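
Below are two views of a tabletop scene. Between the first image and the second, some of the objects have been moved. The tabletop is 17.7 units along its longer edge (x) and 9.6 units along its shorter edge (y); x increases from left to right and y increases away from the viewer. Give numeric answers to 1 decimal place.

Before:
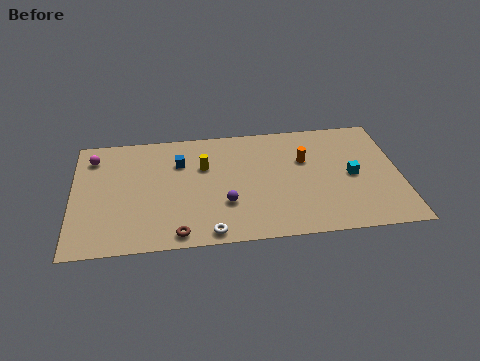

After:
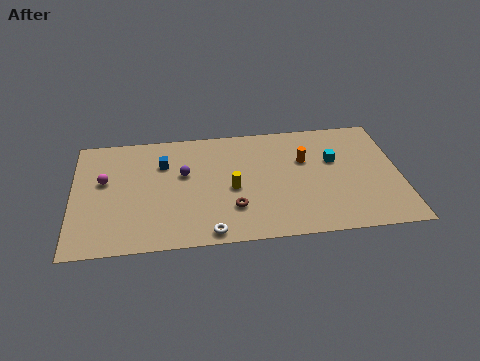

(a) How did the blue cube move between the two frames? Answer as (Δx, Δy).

(-0.9, 0.0)

From the two frames, the blue cube sits at roughly (5.8, 6.8) before and (4.9, 6.8) after.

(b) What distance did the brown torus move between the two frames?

3.4

The brown torus was near (5.6, 1.0) before and (8.6, 2.7) after, so it travelled √(3.0² + 1.7²) ≈ 3.4 units.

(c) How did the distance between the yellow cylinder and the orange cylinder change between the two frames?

-1.1

The distance was about 5.5 in the first image and 4.4 in the second, so they moved 1.1 units closer together.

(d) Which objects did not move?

the white torus and the orange cylinder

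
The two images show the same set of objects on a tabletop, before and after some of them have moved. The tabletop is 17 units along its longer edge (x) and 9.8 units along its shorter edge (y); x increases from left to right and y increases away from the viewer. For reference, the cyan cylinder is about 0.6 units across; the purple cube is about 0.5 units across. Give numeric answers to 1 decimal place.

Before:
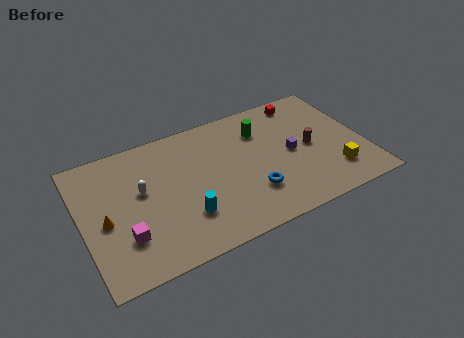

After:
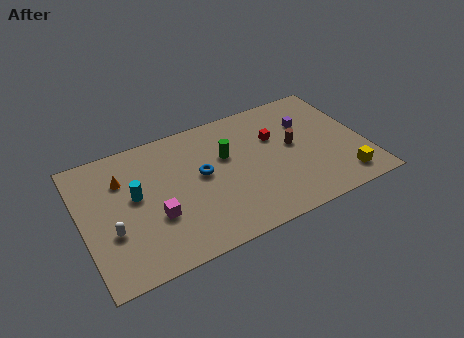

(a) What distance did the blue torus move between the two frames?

3.7

The blue torus moved from about (9.9, 2.8) to (7.2, 5.4), a distance of √(2.7² + 2.6²) ≈ 3.7.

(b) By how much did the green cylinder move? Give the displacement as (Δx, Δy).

(-2.3, -1.1)

The green cylinder was at about (11.1, 7.3) and moved to about (8.8, 6.2).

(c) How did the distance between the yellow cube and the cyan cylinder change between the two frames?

+3.7

They were about 9.0 units apart before and 12.7 after — 3.7 units further apart.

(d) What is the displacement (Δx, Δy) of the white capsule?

(-2.0, -2.2)

The white capsule was at about (3.6, 5.7) and moved to about (1.6, 3.5).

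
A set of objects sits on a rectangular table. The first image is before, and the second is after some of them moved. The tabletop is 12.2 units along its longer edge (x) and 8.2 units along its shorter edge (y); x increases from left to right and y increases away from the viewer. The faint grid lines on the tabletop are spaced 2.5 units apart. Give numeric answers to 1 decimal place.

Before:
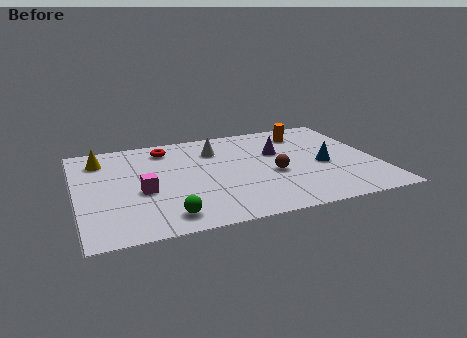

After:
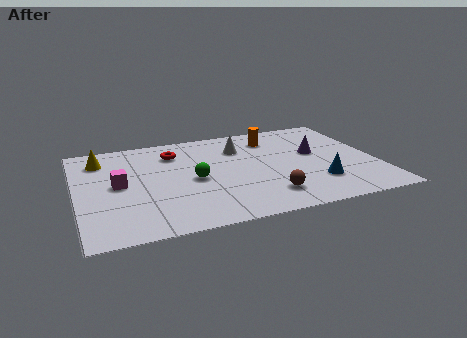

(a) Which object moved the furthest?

the green sphere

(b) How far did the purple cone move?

1.6

The purple cone moved from about (8.3, 5.2) to (9.8, 4.7), a distance of √(1.5² + 0.5²) ≈ 1.6.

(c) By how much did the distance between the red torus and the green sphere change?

-3.0

Before: roughly 5.6 units apart; after: 2.6. That's 3.0 units closer together.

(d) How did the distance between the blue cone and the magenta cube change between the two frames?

+0.7

The distance was about 7.4 in the first image and 8.1 in the second, so they moved 0.7 units further apart.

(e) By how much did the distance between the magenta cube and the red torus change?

-0.4

They were about 3.6 units apart before and 3.2 after — 0.4 units closer together.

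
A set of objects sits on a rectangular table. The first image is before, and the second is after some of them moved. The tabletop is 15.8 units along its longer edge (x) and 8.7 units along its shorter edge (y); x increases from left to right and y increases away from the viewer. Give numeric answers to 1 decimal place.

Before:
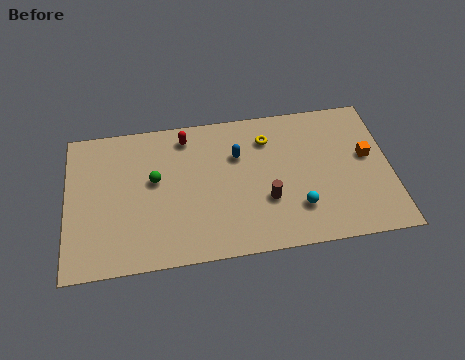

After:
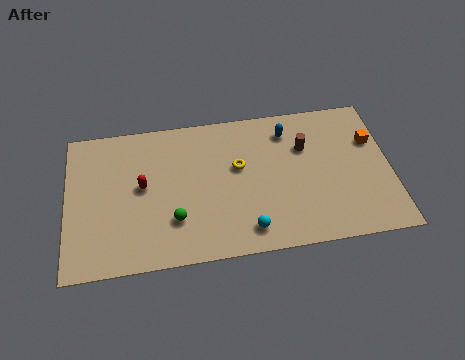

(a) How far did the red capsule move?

3.5

The red capsule moved from about (5.9, 7.4) to (3.7, 4.7), a distance of √(2.2² + 2.7²) ≈ 3.5.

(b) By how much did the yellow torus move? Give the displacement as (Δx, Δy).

(-1.5, -1.5)

The yellow torus was at about (9.9, 6.7) and moved to about (8.4, 5.2).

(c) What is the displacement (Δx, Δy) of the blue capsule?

(2.5, 1.1)

From the two frames, the blue capsule sits at roughly (8.4, 5.9) before and (10.9, 7.0) after.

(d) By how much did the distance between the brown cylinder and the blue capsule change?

-1.8

Before: roughly 3.2 units apart; after: 1.4. That's 1.8 units closer together.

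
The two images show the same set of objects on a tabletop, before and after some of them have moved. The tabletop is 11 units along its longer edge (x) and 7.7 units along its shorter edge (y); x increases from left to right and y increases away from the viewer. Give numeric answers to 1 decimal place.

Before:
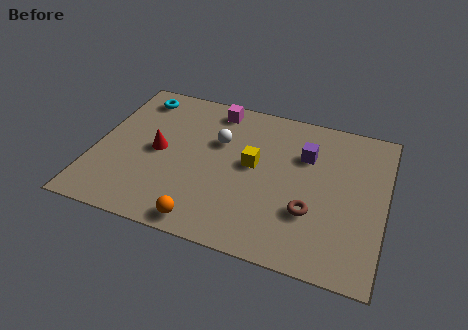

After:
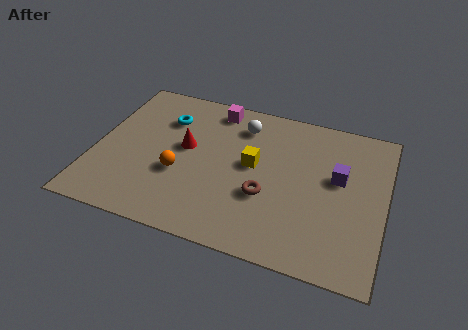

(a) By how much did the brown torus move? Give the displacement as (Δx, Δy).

(-1.7, 0.3)

The brown torus started near (8.3, 2.5) and ended near (6.6, 2.8).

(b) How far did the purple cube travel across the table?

1.5

The purple cube moved from about (7.9, 5.3) to (9.2, 4.5), a distance of √(1.3² + 0.8²) ≈ 1.5.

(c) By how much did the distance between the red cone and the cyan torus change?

-1.3

The distance was about 2.9 in the first image and 1.6 in the second, so they moved 1.3 units closer together.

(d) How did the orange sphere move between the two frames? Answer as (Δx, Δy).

(-1.2, 2.1)

The orange sphere started near (4.5, 0.8) and ended near (3.3, 2.9).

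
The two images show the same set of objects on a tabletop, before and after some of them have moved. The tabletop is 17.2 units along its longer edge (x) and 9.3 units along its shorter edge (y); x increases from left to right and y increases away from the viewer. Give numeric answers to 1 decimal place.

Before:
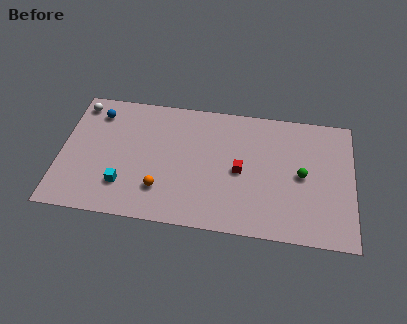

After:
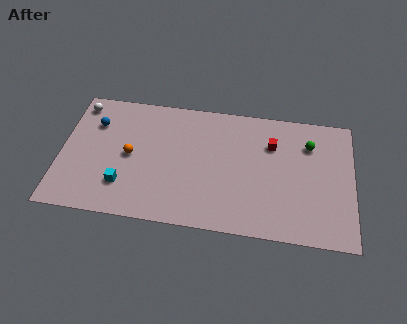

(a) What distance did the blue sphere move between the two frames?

0.8

The blue sphere moved from about (2.0, 7.5) to (1.9, 6.7), a distance of √(0.1² + 0.8²) ≈ 0.8.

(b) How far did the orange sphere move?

2.9

The orange sphere was near (6.0, 2.4) before and (4.1, 4.6) after, so it travelled √(1.9² + 2.2²) ≈ 2.9 units.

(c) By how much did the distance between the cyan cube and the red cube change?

+2.5

The distance was about 7.1 in the first image and 9.6 in the second, so they moved 2.5 units further apart.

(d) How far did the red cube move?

2.8

From (10.6, 4.4) to (12.4, 6.6), the red cube covered √(1.8² + 2.2²) ≈ 2.8 units.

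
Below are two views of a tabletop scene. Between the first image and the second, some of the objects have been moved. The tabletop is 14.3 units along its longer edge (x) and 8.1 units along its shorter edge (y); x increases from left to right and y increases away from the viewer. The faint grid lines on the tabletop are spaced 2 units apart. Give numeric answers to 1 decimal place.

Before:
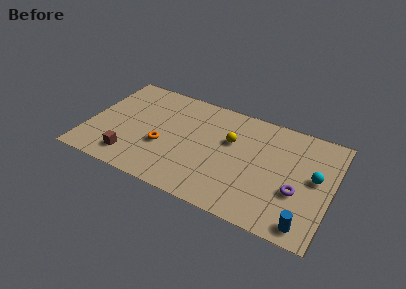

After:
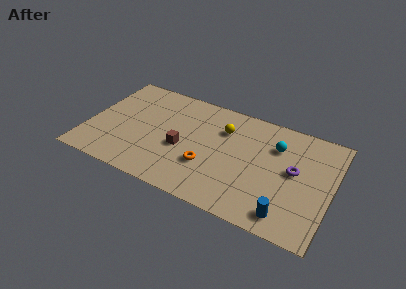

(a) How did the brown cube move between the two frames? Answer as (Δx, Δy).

(2.8, 1.9)

From the two frames, the brown cube sits at roughly (2.8, 1.5) before and (5.6, 3.4) after.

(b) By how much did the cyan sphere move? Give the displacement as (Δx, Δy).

(-2.4, 1.4)

The cyan sphere was at about (13.3, 4.4) and moved to about (10.9, 5.8).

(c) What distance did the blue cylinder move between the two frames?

1.1

The blue cylinder was near (13.1, 1.0) before and (12.0, 1.2) after, so it travelled √(1.1² + 0.2²) ≈ 1.1 units.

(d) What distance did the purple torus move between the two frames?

1.4

From (12.4, 3.0) to (12.1, 4.4), the purple torus covered √(0.3² + 1.4²) ≈ 1.4 units.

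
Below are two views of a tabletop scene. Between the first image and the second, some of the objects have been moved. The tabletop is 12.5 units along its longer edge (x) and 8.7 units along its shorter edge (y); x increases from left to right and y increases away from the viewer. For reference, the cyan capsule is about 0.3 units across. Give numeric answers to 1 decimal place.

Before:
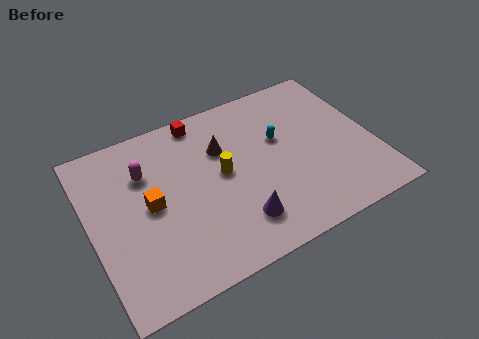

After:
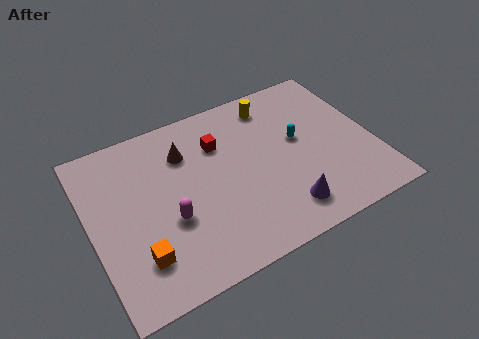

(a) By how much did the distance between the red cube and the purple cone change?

-0.9

They were about 6.0 units apart before and 5.1 after — 0.9 units closer together.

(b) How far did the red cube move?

1.7

The red cube moved from about (5.3, 7.8) to (5.9, 6.2), a distance of √(0.6² + 1.6²) ≈ 1.7.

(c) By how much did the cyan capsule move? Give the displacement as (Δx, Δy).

(0.8, -0.4)

From the two frames, the cyan capsule sits at roughly (8.5, 5.3) before and (9.3, 4.9) after.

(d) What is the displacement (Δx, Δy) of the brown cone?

(-1.6, 0.5)

The brown cone was at about (6.0, 5.9) and moved to about (4.4, 6.4).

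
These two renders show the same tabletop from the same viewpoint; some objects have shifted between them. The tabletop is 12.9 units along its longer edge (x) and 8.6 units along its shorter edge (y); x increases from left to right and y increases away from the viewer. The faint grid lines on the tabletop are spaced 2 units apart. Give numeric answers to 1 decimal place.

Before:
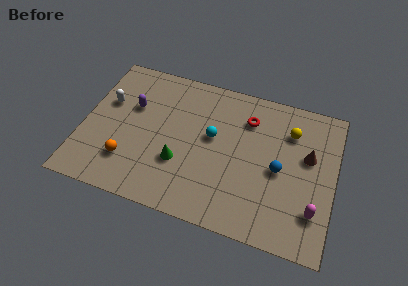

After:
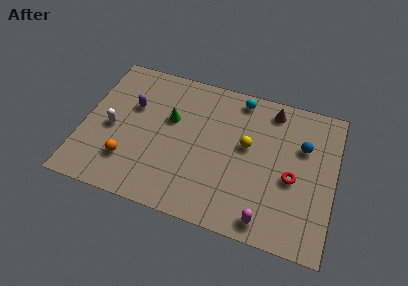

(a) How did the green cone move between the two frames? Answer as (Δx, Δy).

(-0.7, 2.4)

The green cone was at about (5.1, 2.9) and moved to about (4.4, 5.3).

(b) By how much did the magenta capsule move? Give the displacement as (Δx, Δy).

(-2.3, -1.2)

The magenta capsule started near (12.0, 2.2) and ended near (9.7, 1.0).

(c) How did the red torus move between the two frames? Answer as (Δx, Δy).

(2.5, -2.8)

From the two frames, the red torus sits at roughly (8.3, 6.5) before and (10.8, 3.7) after.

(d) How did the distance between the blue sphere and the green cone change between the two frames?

+1.7

The distance was about 5.1 in the first image and 6.8 in the second, so they moved 1.7 units further apart.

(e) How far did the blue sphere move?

2.0

The blue sphere moved from about (10.1, 4.0) to (11.2, 5.7), a distance of √(1.1² + 1.7²) ≈ 2.0.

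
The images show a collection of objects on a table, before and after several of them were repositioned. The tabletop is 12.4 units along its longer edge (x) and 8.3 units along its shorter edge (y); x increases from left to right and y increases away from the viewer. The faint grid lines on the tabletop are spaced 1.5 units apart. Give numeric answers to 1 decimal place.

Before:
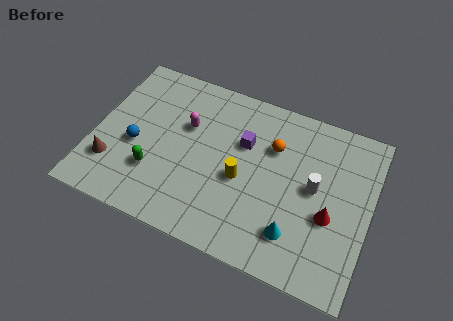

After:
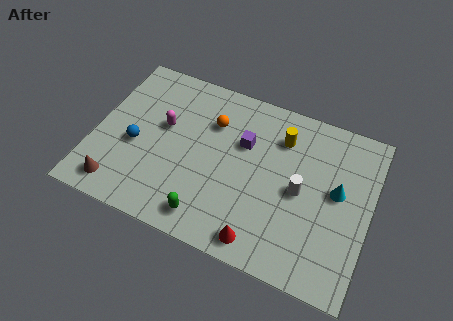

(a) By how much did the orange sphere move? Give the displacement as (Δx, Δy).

(-2.8, 0.2)

The orange sphere was at about (7.9, 5.7) and moved to about (5.1, 5.9).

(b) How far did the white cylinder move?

0.7

From (9.9, 4.4) to (9.3, 4.0), the white cylinder covered √(0.6² + 0.4²) ≈ 0.7 units.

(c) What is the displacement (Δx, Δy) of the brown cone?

(0.4, -1.0)

From the two frames, the brown cone sits at roughly (1.0, 2.2) before and (1.4, 1.2) after.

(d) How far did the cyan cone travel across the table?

3.1

The cyan cone was near (9.3, 1.9) before and (10.9, 4.6) after, so it travelled √(1.6² + 2.7²) ≈ 3.1 units.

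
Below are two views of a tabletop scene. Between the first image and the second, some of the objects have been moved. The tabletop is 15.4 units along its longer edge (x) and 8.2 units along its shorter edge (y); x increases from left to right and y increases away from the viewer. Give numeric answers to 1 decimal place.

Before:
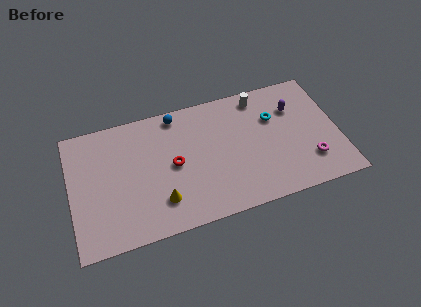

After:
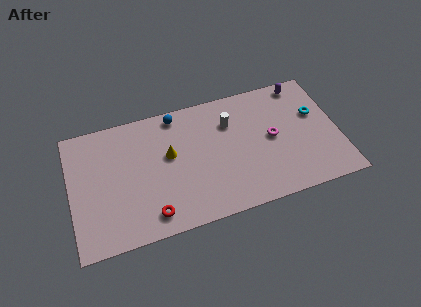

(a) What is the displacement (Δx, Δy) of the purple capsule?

(0.6, 1.5)

From the two frames, the purple capsule sits at roughly (13.0, 5.8) before and (13.6, 7.3) after.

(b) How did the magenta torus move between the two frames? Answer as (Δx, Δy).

(-2.0, 2.1)

The magenta torus started near (13.6, 2.1) and ended near (11.6, 4.2).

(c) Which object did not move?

the blue sphere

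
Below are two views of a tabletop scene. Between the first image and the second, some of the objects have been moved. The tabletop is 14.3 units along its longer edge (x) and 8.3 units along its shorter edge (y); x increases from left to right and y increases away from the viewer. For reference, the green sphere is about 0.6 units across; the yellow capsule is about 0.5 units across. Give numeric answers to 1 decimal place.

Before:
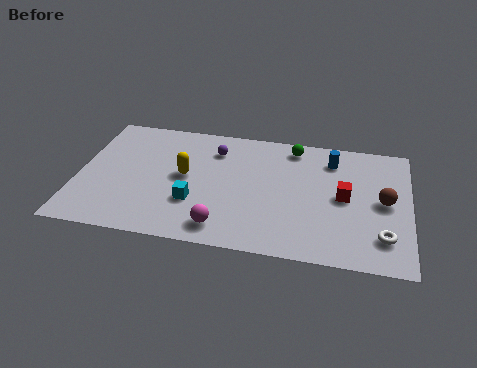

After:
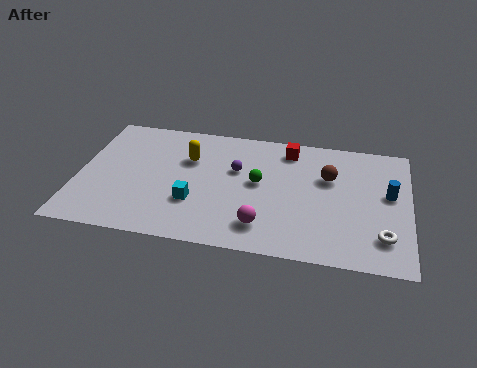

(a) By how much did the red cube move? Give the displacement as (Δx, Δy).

(-2.5, 2.8)

The red cube was at about (11.5, 4.2) and moved to about (9.0, 7.0).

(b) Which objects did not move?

the white torus and the cyan cube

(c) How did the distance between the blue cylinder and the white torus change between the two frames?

-2.4

They were about 5.2 units apart before and 2.8 after — 2.4 units closer together.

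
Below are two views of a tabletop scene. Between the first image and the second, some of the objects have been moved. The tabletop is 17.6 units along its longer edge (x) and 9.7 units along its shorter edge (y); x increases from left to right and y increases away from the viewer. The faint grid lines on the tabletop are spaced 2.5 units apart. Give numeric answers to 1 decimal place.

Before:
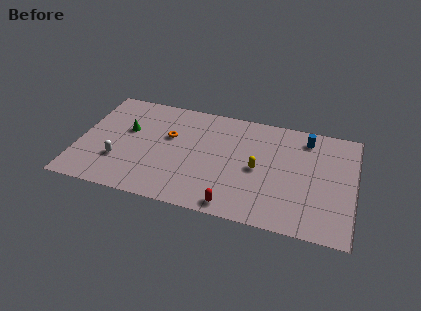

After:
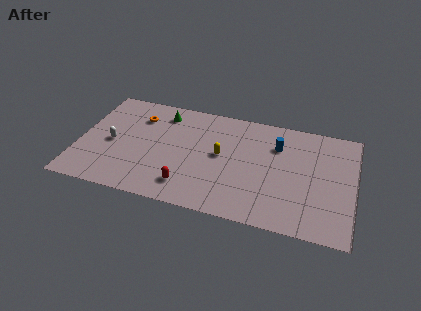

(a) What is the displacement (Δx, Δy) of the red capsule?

(-3.0, 0.9)

The red capsule started near (10.2, 1.0) and ended near (7.2, 1.9).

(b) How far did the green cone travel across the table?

3.0

From (3.0, 5.9) to (5.1, 8.0), the green cone covered √(2.1² + 2.1²) ≈ 3.0 units.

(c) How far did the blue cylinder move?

2.1

The blue cylinder moved from about (14.4, 8.1) to (12.6, 7.0), a distance of √(1.8² + 1.1²) ≈ 2.1.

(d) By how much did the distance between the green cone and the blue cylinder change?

-4.0

The distance was about 11.6 in the first image and 7.6 in the second, so they moved 4.0 units closer together.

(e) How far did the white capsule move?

1.6

The white capsule was near (2.7, 3.0) before and (2.1, 4.5) after, so it travelled √(0.6² + 1.5²) ≈ 1.6 units.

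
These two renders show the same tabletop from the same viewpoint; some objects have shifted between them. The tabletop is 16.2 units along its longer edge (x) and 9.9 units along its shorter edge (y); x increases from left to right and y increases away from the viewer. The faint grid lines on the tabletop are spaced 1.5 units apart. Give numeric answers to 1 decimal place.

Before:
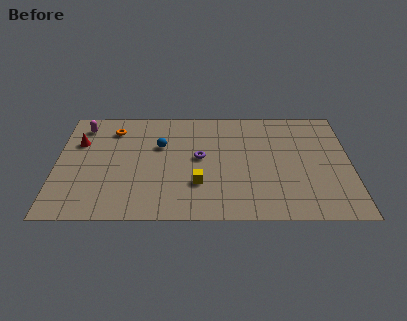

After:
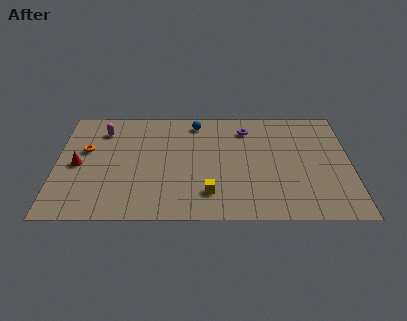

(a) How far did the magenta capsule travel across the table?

1.2

The magenta capsule was near (1.4, 8.2) before and (2.5, 7.8) after, so it travelled √(1.1² + 0.4²) ≈ 1.2 units.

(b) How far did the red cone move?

2.0

From (1.2, 6.7) to (1.2, 4.7), the red cone covered √(0.0² + 2.0²) ≈ 2.0 units.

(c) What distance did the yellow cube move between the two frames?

1.0

The yellow cube was near (7.8, 3.0) before and (8.4, 2.2) after, so it travelled √(0.6² + 0.8²) ≈ 1.0 units.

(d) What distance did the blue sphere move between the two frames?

2.9

The blue sphere was near (5.7, 6.4) before and (7.7, 8.5) after, so it travelled √(2.0² + 2.1²) ≈ 2.9 units.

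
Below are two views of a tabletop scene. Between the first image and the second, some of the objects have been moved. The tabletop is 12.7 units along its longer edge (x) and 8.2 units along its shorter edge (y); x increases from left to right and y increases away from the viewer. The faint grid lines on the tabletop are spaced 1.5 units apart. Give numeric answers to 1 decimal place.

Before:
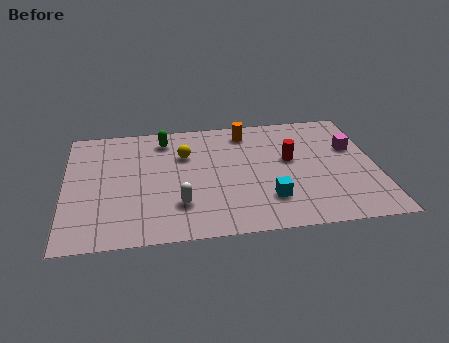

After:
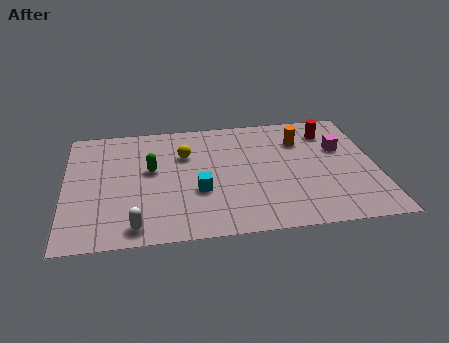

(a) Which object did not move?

the yellow sphere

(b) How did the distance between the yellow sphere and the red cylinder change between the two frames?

+1.7

Before: roughly 4.4 units apart; after: 6.1. That's 1.7 units further apart.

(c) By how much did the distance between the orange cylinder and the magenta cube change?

-2.8

Before: roughly 4.6 units apart; after: 1.8. That's 2.8 units closer together.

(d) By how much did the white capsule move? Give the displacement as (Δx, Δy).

(-1.8, -1.2)

The white capsule was at about (4.6, 2.2) and moved to about (2.8, 1.0).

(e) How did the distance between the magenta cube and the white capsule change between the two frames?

+1.7

Before: roughly 7.8 units apart; after: 9.5. That's 1.7 units further apart.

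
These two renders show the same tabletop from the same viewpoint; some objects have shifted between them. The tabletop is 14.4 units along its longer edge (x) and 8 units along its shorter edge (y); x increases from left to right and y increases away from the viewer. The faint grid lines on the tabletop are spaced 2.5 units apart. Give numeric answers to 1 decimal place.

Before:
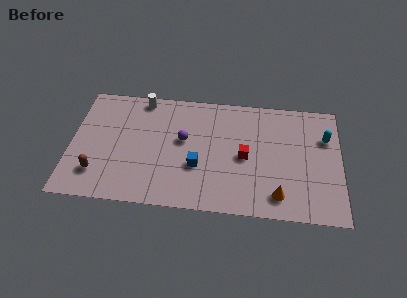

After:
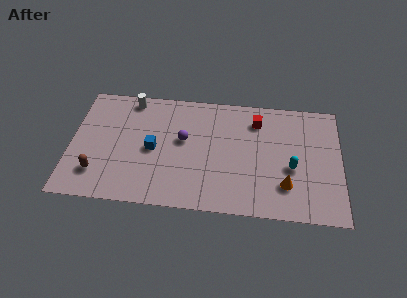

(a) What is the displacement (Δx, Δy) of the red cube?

(0.6, 2.5)

The red cube was at about (9.3, 3.8) and moved to about (9.9, 6.3).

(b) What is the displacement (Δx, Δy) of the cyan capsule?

(-1.8, -2.2)

The cyan capsule started near (13.6, 5.5) and ended near (11.8, 3.3).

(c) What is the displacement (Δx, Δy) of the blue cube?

(-2.4, 0.9)

The blue cube started near (6.8, 2.9) and ended near (4.4, 3.8).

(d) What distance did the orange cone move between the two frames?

0.8

From (11.1, 1.4) to (11.5, 2.1), the orange cone covered √(0.4² + 0.7²) ≈ 0.8 units.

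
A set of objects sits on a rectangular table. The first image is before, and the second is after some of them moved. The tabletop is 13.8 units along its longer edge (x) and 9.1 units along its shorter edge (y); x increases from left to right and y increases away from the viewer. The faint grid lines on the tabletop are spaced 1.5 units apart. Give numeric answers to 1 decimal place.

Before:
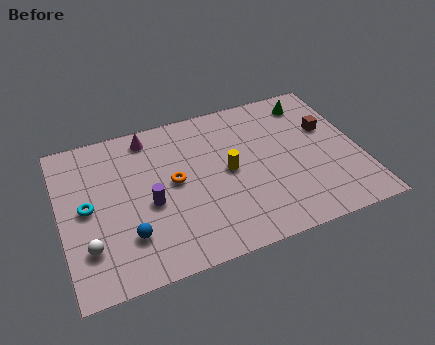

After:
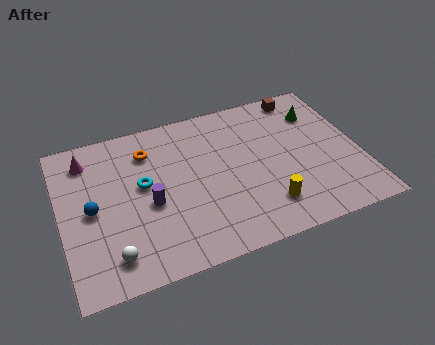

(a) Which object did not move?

the purple cylinder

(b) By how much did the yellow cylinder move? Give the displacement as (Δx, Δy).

(1.5, -2.6)

The yellow cylinder was at about (7.7, 4.6) and moved to about (9.2, 2.0).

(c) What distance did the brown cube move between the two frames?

2.6

The brown cube was near (12.5, 5.7) before and (11.6, 8.1) after, so it travelled √(0.9² + 2.4²) ≈ 2.6 units.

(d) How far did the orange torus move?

2.4

The orange torus was near (5.2, 4.8) before and (4.2, 7.0) after, so it travelled √(1.0² + 2.2²) ≈ 2.4 units.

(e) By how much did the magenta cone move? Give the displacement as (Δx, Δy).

(-2.9, -0.5)

The magenta cone was at about (4.3, 7.9) and moved to about (1.4, 7.4).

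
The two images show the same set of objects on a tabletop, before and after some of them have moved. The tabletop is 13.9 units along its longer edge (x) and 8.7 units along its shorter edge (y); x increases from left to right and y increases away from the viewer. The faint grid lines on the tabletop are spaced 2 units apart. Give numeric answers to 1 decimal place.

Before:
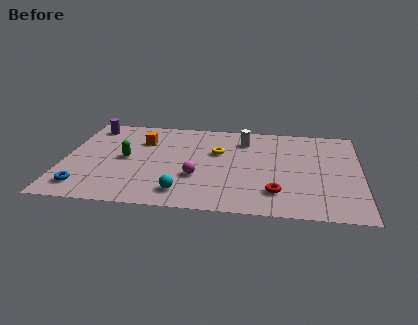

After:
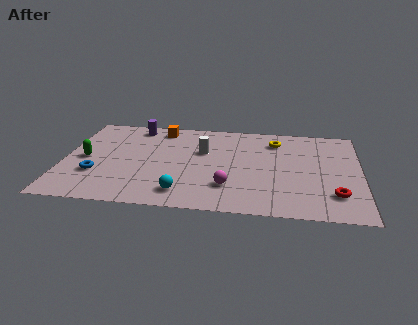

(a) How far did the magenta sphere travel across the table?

1.7

The magenta sphere was near (6.3, 3.0) before and (7.8, 2.3) after, so it travelled √(1.5² + 0.7²) ≈ 1.7 units.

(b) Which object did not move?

the cyan sphere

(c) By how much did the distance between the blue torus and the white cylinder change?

-3.4

Before: roughly 9.0 units apart; after: 5.6. That's 3.4 units closer together.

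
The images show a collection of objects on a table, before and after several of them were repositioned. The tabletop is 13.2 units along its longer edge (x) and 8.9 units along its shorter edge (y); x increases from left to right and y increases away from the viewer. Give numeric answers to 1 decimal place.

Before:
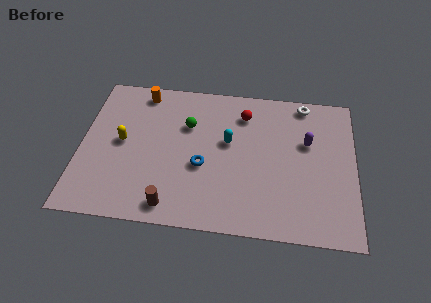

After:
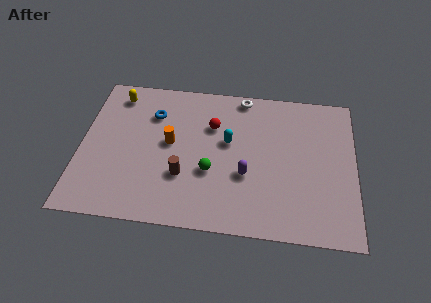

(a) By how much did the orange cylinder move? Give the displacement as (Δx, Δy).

(1.5, -3.0)

From the two frames, the orange cylinder sits at roughly (2.8, 7.8) before and (4.3, 4.8) after.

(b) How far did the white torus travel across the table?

3.0

The white torus moved from about (10.7, 8.0) to (7.7, 8.1), a distance of √(3.0² + 0.1²) ≈ 3.0.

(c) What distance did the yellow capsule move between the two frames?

2.9

The yellow capsule moved from about (2.0, 4.6) to (1.6, 7.5), a distance of √(0.4² + 2.9²) ≈ 2.9.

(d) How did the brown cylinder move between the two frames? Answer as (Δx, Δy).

(0.5, 1.8)

The brown cylinder was at about (4.5, 1.1) and moved to about (5.0, 2.9).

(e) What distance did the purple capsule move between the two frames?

3.7

The purple capsule moved from about (10.9, 5.6) to (8.0, 3.3), a distance of √(2.9² + 2.3²) ≈ 3.7.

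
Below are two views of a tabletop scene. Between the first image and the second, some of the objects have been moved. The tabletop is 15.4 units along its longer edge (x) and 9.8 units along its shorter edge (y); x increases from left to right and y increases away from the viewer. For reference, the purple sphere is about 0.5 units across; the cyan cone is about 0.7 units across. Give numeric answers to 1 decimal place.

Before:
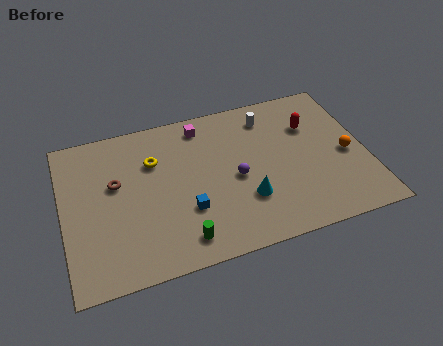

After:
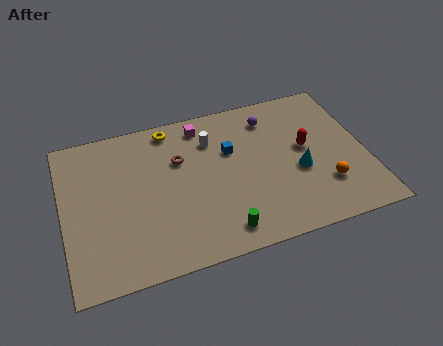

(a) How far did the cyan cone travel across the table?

3.0

From (9.1, 3.0) to (11.9, 4.0), the cyan cone covered √(2.8² + 1.0²) ≈ 3.0 units.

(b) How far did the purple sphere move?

4.0

From (8.7, 4.5) to (10.8, 7.9), the purple sphere covered √(2.1² + 3.4²) ≈ 4.0 units.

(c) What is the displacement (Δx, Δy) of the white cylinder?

(-3.0, -0.7)

The white cylinder started near (10.7, 8.0) and ended near (7.7, 7.3).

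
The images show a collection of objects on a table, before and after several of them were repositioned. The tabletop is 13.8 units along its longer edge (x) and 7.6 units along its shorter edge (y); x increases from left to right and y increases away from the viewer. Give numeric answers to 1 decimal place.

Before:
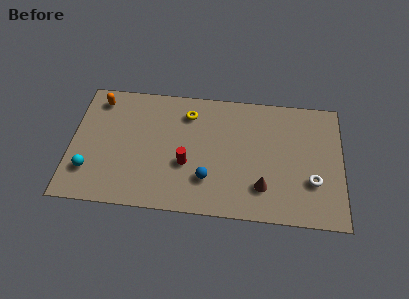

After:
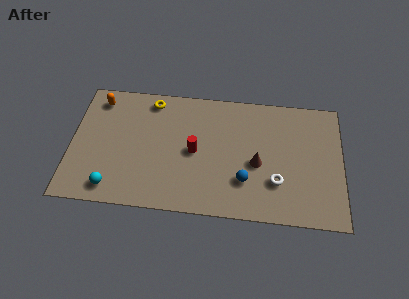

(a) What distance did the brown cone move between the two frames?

1.4

From (9.8, 1.9) to (9.5, 3.3), the brown cone covered √(0.3² + 1.4²) ≈ 1.4 units.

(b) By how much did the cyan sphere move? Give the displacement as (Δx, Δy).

(1.2, -0.9)

The cyan sphere was at about (1.0, 2.0) and moved to about (2.2, 1.1).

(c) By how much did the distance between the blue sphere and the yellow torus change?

+2.5

They were about 4.1 units apart before and 6.6 after — 2.5 units further apart.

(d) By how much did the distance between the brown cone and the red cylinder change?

-0.8

The distance was about 4.0 in the first image and 3.2 in the second, so they moved 0.8 units closer together.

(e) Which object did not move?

the orange capsule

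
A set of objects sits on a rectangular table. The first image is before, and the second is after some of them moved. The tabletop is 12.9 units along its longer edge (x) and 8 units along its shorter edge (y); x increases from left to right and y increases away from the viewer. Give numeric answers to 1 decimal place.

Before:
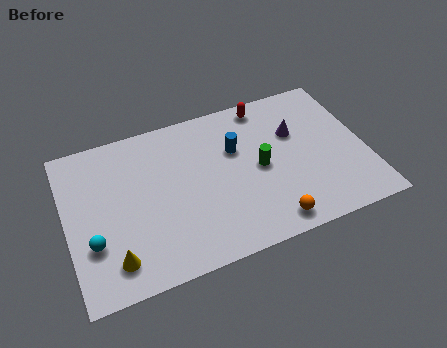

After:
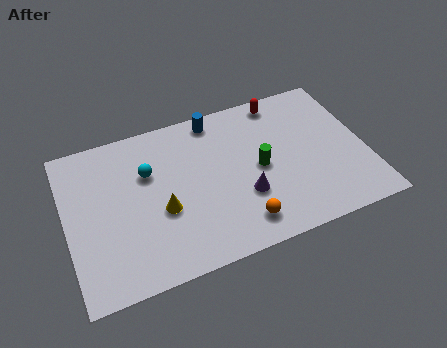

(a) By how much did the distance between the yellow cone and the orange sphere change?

-2.9

They were about 6.6 units apart before and 3.7 after — 2.9 units closer together.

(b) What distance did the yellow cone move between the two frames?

2.8

The yellow cone was near (1.8, 1.5) before and (4.0, 3.2) after, so it travelled √(2.2² + 1.7²) ≈ 2.8 units.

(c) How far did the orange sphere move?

1.3

From (8.4, 1.0) to (7.2, 1.4), the orange sphere covered √(1.2² + 0.4²) ≈ 1.3 units.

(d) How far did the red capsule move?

0.7

The red capsule moved from about (8.9, 7.1) to (9.6, 7.1), a distance of √(0.7² + 0.0²) ≈ 0.7.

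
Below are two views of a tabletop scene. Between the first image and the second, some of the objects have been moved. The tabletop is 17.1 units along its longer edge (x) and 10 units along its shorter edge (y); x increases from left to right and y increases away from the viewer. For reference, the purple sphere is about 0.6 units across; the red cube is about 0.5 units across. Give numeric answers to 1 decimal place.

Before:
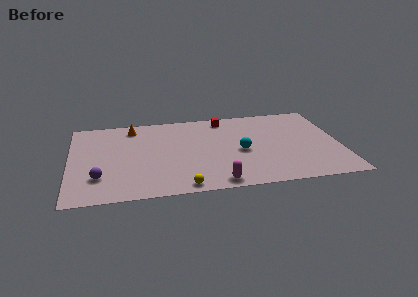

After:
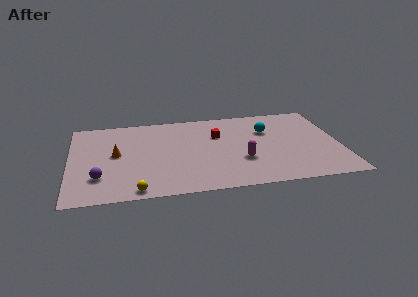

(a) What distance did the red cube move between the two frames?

2.1

From (9.9, 8.7) to (9.4, 6.7), the red cube covered √(0.5² + 2.0²) ≈ 2.1 units.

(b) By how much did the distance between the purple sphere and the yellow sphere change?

-2.6

They were about 5.5 units apart before and 2.9 after — 2.6 units closer together.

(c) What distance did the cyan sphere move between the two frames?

2.9

The cyan sphere was near (10.8, 4.5) before and (12.6, 6.8) after, so it travelled √(1.8² + 2.3²) ≈ 2.9 units.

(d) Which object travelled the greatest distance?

the orange cone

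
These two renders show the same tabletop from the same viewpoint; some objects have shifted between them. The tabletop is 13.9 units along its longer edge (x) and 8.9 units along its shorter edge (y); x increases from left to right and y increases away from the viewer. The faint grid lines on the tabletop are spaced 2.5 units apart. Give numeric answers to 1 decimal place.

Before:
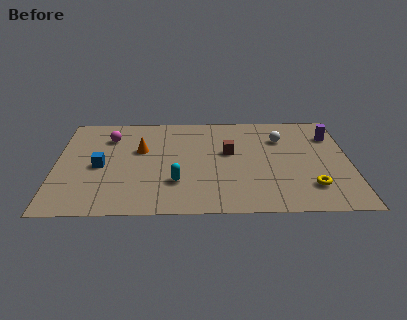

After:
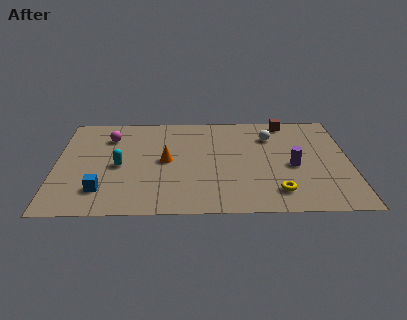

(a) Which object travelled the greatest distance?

the brown cube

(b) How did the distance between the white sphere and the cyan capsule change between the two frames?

+1.3

They were about 6.3 units apart before and 7.6 after — 1.3 units further apart.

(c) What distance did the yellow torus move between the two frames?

1.6

The yellow torus moved from about (12.0, 2.1) to (10.4, 1.7), a distance of √(1.6² + 0.4²) ≈ 1.6.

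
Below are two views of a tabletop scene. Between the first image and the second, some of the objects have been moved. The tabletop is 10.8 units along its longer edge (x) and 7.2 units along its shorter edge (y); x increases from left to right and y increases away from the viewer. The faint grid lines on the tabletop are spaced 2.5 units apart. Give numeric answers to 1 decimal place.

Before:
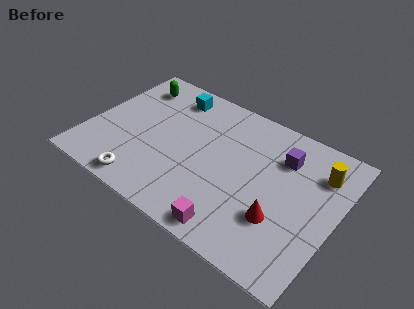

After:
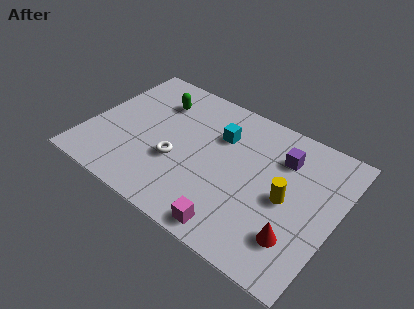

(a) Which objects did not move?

the purple cube and the magenta cube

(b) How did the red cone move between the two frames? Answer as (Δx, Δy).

(0.8, -0.5)

The red cone was at about (8.6, 2.3) and moved to about (9.4, 1.8).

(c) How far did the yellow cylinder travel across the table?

2.3

The yellow cylinder was near (9.8, 5.4) before and (8.7, 3.4) after, so it travelled √(1.1² + 2.0²) ≈ 2.3 units.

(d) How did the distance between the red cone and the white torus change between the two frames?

-0.4

The distance was about 5.9 in the first image and 5.5 in the second, so they moved 0.4 units closer together.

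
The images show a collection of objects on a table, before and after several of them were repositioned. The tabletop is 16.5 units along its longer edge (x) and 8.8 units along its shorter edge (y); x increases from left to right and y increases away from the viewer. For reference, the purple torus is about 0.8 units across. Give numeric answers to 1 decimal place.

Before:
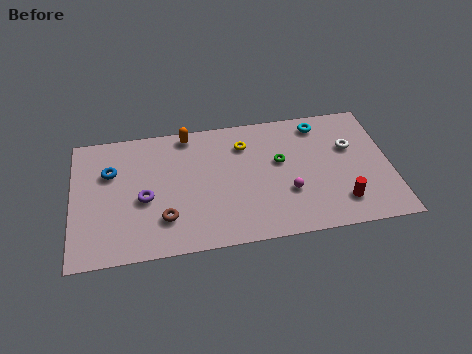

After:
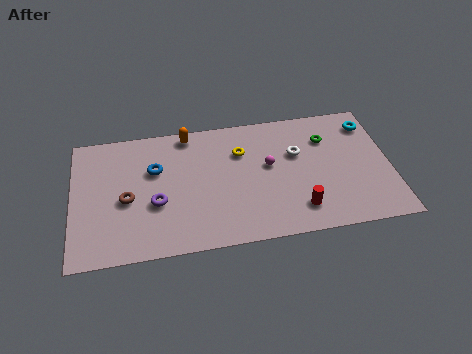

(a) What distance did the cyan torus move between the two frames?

2.6

From (13.0, 7.5) to (15.6, 7.1), the cyan torus covered √(2.6² + 0.4²) ≈ 2.6 units.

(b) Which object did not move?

the orange capsule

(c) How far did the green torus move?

2.8

The green torus was near (10.8, 5.2) before and (13.3, 6.4) after, so it travelled √(2.5² + 1.2²) ≈ 2.8 units.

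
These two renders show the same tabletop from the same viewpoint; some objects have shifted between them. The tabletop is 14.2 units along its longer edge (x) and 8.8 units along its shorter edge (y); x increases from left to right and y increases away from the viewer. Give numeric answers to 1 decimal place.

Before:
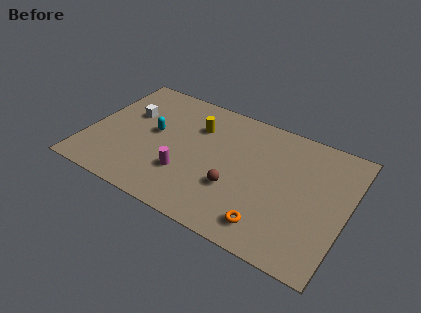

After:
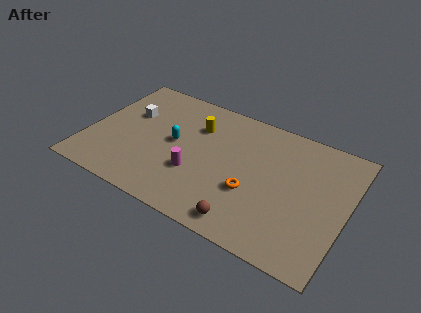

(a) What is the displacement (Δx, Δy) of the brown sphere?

(0.9, -1.9)

The brown sphere was at about (8.3, 3.0) and moved to about (9.2, 1.1).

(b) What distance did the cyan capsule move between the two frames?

1.2

The cyan capsule moved from about (3.5, 4.8) to (4.7, 4.6), a distance of √(1.2² + 0.2²) ≈ 1.2.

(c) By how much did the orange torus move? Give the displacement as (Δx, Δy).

(-1.2, 1.7)

The orange torus started near (10.4, 1.5) and ended near (9.2, 3.2).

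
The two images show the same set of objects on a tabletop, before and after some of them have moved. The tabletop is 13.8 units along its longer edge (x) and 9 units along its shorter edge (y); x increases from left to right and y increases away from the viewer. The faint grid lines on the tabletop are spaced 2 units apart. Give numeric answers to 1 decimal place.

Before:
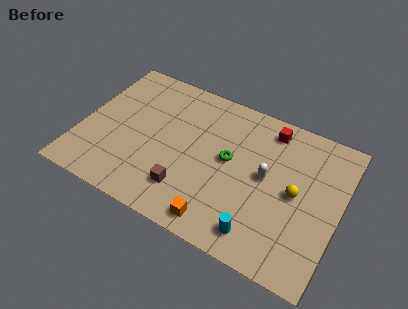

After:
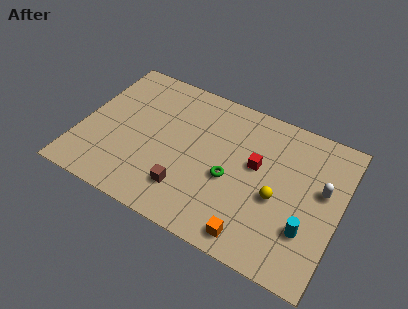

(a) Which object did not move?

the brown cube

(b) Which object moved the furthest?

the white capsule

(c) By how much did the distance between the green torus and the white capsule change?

+2.9

They were about 2.0 units apart before and 4.9 after — 2.9 units further apart.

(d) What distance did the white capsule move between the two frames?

2.9

From (9.9, 4.8) to (12.8, 5.3), the white capsule covered √(2.9² + 0.5²) ≈ 2.9 units.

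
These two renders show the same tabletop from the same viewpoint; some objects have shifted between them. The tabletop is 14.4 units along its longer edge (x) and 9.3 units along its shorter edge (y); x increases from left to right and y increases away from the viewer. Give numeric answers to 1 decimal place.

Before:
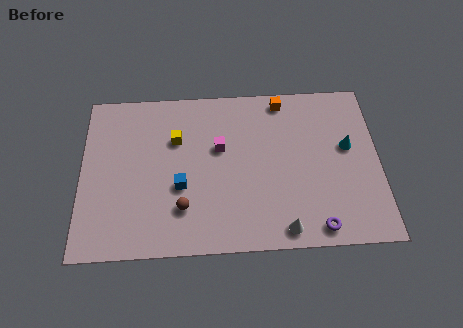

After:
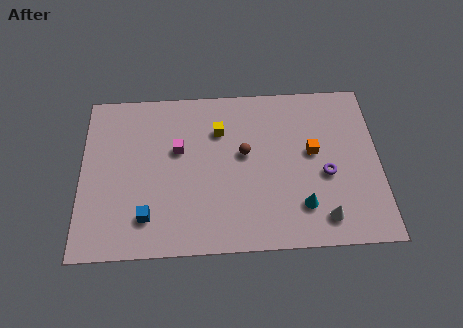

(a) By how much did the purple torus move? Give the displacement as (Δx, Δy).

(0.5, 2.9)

The purple torus was at about (11.3, 1.0) and moved to about (11.8, 3.9).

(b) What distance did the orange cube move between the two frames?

3.4

From (9.8, 8.3) to (11.2, 5.2), the orange cube covered √(1.4² + 3.1²) ≈ 3.4 units.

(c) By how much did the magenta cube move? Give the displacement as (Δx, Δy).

(-2.0, 0.0)

The magenta cube started near (6.7, 5.7) and ended near (4.7, 5.7).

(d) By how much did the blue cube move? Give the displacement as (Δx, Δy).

(-1.6, -1.6)

From the two frames, the blue cube sits at roughly (4.8, 3.6) before and (3.2, 2.0) after.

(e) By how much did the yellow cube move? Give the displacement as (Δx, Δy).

(2.1, 0.4)

The yellow cube was at about (4.6, 6.3) and moved to about (6.7, 6.7).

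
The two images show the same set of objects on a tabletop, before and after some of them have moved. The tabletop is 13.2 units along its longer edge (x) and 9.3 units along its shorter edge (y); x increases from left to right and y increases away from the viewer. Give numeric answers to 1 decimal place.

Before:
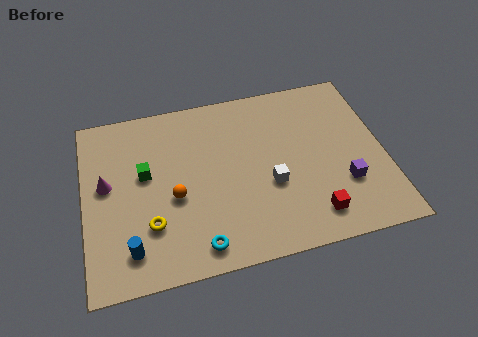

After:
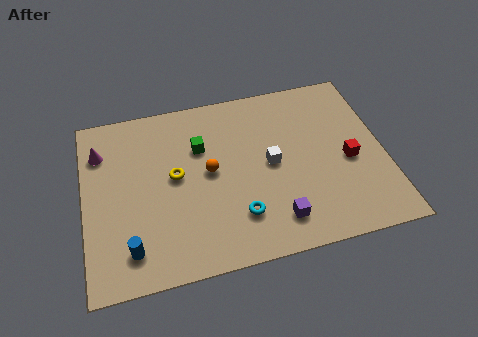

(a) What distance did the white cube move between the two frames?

1.1

The white cube moved from about (8.1, 3.6) to (8.2, 4.7), a distance of √(0.1² + 1.1²) ≈ 1.1.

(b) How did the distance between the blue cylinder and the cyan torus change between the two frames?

+1.8

Before: roughly 2.9 units apart; after: 4.7. That's 1.8 units further apart.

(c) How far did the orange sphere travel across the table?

1.9

The orange sphere moved from about (3.9, 3.9) to (5.5, 4.9), a distance of √(1.6² + 1.0²) ≈ 1.9.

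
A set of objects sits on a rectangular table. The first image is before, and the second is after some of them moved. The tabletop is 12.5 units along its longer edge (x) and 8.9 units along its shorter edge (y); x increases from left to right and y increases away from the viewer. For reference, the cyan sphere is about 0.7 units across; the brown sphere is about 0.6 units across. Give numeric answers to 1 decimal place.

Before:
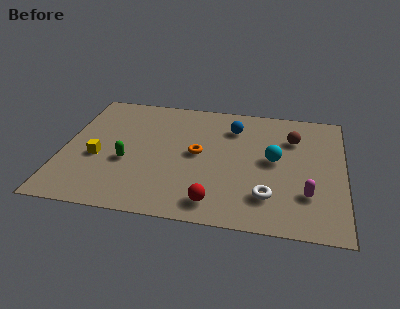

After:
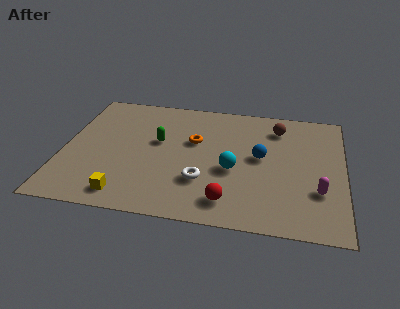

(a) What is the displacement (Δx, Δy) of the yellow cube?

(1.4, -2.4)

From the two frames, the yellow cube sits at roughly (1.6, 3.6) before and (3.0, 1.2) after.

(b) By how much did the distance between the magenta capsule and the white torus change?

+3.4

They were about 1.7 units apart before and 5.1 after — 3.4 units further apart.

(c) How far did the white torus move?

3.0

The white torus moved from about (9.2, 2.1) to (6.3, 2.7), a distance of √(2.9² + 0.6²) ≈ 3.0.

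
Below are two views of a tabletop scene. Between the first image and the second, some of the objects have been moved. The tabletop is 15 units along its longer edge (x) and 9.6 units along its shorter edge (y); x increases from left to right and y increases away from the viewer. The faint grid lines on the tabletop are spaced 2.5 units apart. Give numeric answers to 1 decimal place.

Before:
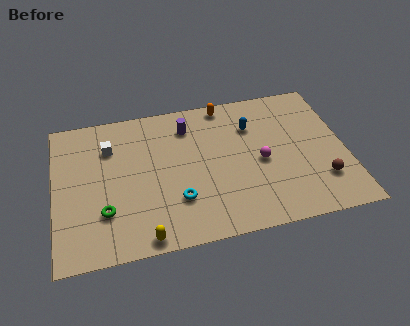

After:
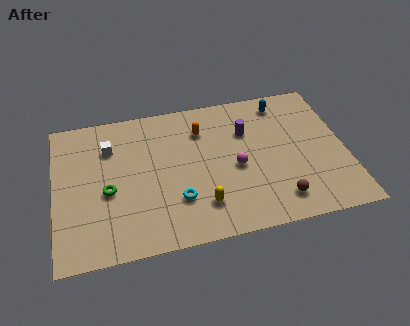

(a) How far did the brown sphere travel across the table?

2.4

From (13.6, 2.5) to (11.3, 1.7), the brown sphere covered √(2.3² + 0.8²) ≈ 2.4 units.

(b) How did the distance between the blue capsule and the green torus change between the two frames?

+1.4

The distance was about 8.8 in the first image and 10.2 in the second, so they moved 1.4 units further apart.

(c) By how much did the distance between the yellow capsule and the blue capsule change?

-0.9

Before: roughly 8.5 units apart; after: 7.6. That's 0.9 units closer together.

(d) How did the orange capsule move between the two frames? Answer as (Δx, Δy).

(-1.3, -1.5)

The orange capsule started near (9.0, 8.7) and ended near (7.7, 7.2).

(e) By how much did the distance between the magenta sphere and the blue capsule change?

+2.2

Before: roughly 2.5 units apart; after: 4.7. That's 2.2 units further apart.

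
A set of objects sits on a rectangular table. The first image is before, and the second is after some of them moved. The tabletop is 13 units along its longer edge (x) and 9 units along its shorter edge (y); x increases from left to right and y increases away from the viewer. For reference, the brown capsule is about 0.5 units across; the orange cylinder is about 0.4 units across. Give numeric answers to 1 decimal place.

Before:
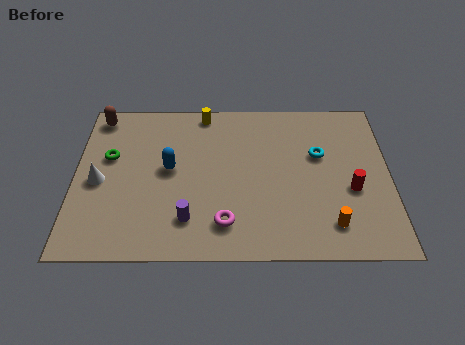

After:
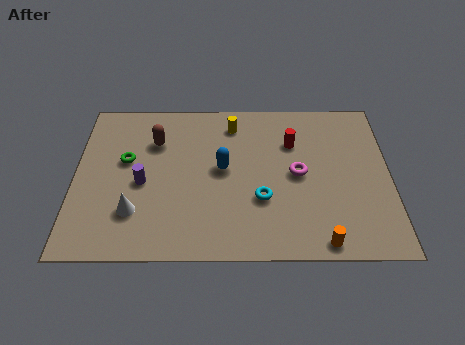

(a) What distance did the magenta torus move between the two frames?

4.0

The magenta torus was near (6.2, 1.8) before and (9.2, 4.5) after, so it travelled √(3.0² + 2.7²) ≈ 4.0 units.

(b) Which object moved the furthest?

the magenta torus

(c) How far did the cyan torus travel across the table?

3.5

The cyan torus was near (10.1, 5.6) before and (7.7, 3.1) after, so it travelled √(2.4² + 2.5²) ≈ 3.5 units.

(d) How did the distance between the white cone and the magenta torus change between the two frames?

+1.3

Before: roughly 5.7 units apart; after: 7.0. That's 1.3 units further apart.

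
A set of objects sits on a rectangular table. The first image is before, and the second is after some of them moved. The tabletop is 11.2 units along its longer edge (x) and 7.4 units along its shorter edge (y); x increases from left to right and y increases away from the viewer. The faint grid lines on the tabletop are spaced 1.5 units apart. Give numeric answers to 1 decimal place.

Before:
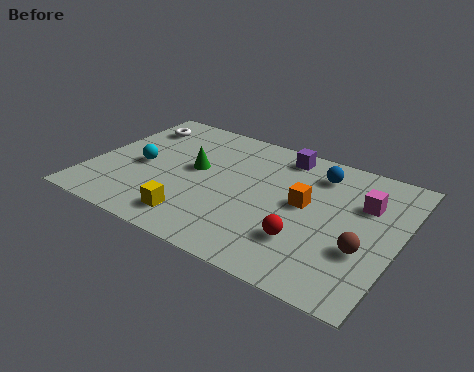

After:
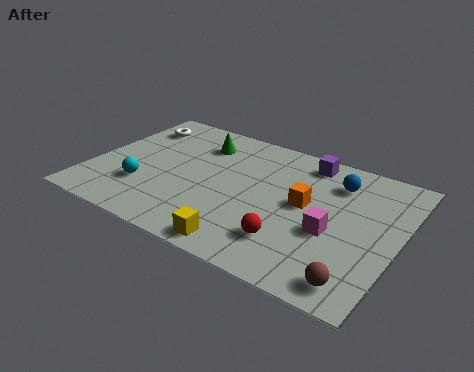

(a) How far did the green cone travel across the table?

1.6

The green cone was near (3.7, 4.1) before and (3.6, 5.7) after, so it travelled √(0.1² + 1.6²) ≈ 1.6 units.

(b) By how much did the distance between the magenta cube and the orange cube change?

-0.7

Before: roughly 2.2 units apart; after: 1.5. That's 0.7 units closer together.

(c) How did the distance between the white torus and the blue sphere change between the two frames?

+0.7

They were about 6.9 units apart before and 7.6 after — 0.7 units further apart.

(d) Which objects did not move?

the white torus and the orange cube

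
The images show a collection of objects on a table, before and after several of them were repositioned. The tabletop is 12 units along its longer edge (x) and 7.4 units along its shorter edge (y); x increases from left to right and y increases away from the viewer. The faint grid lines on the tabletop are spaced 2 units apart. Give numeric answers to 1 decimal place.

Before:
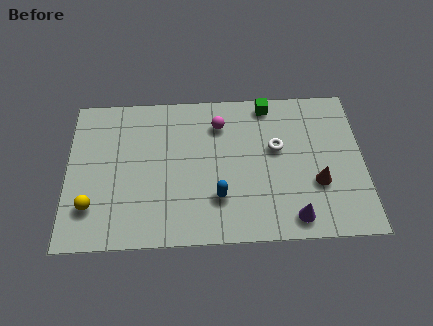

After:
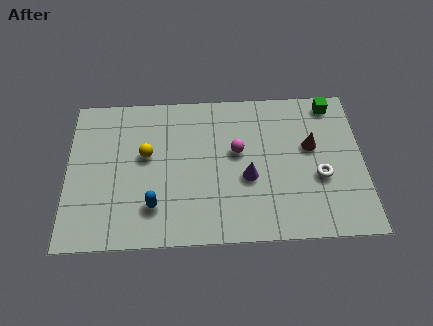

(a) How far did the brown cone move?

1.8

The brown cone was near (10.1, 2.6) before and (9.9, 4.4) after, so it travelled √(0.2² + 1.8²) ≈ 1.8 units.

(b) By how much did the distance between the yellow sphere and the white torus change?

-0.8

They were about 7.9 units apart before and 7.1 after — 0.8 units closer together.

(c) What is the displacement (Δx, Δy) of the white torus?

(1.7, -1.5)

The white torus started near (8.5, 4.4) and ended near (10.2, 2.9).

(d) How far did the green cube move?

2.6

From (8.2, 6.6) to (10.8, 6.5), the green cube covered √(2.6² + 0.1²) ≈ 2.6 units.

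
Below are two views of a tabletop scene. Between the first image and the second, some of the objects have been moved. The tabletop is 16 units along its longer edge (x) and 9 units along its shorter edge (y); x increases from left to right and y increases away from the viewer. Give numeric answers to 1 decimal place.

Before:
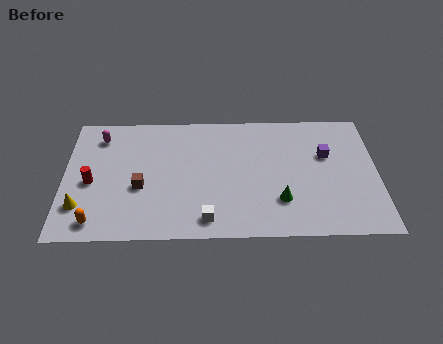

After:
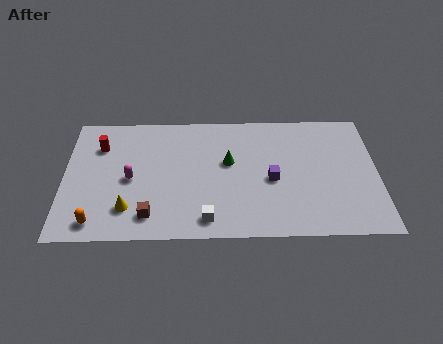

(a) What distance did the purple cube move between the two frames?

3.3

The purple cube moved from about (13.4, 5.7) to (10.6, 4.0), a distance of √(2.8² + 1.7²) ≈ 3.3.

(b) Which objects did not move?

the orange capsule and the white cube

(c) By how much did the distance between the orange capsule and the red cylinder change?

+2.6

Before: roughly 2.8 units apart; after: 5.4. That's 2.6 units further apart.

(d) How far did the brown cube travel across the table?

2.1

The brown cube was near (3.9, 3.6) before and (4.4, 1.6) after, so it travelled √(0.5² + 2.0²) ≈ 2.1 units.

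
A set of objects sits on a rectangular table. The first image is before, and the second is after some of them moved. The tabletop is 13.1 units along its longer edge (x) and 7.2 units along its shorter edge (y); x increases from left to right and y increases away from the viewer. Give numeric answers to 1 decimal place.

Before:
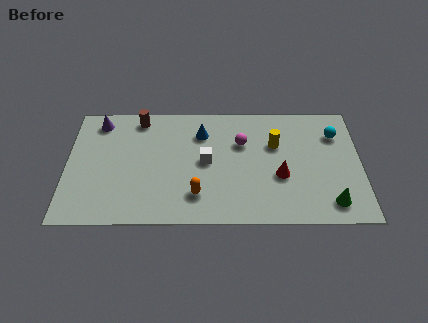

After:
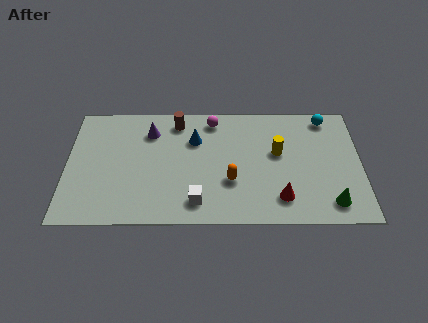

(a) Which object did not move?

the green cone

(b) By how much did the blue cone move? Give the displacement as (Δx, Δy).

(-0.3, -0.4)

The blue cone started near (6.0, 5.4) and ended near (5.7, 5.0).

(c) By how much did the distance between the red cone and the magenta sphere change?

+3.0

They were about 2.6 units apart before and 5.6 after — 3.0 units further apart.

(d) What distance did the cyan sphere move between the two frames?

1.1

From (12.0, 5.3) to (11.6, 6.3), the cyan sphere covered √(0.4² + 1.0²) ≈ 1.1 units.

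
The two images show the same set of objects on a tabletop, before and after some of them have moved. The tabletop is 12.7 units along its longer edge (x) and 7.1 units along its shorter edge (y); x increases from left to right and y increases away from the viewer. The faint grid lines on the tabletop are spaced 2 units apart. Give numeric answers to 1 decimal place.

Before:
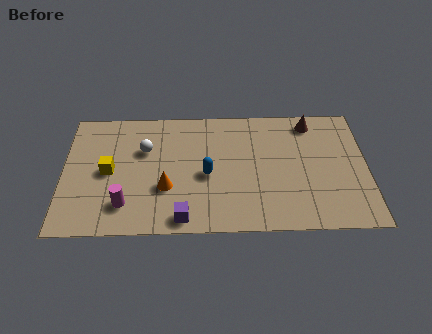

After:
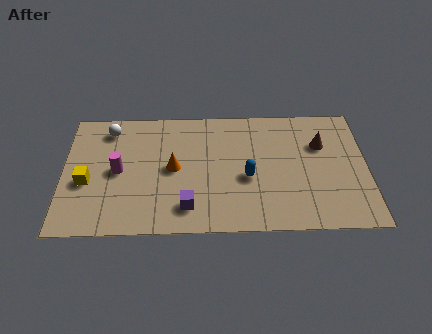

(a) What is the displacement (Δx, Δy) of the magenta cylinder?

(-0.3, 1.9)

The magenta cylinder was at about (2.6, 1.6) and moved to about (2.3, 3.5).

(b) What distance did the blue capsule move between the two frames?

1.7

The blue capsule was near (6.0, 3.2) before and (7.7, 3.0) after, so it travelled √(1.7² + 0.2²) ≈ 1.7 units.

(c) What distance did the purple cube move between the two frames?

0.6

From (5.0, 0.8) to (5.2, 1.4), the purple cube covered √(0.2² + 0.6²) ≈ 0.6 units.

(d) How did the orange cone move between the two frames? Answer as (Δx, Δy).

(0.3, 1.1)

The orange cone was at about (4.3, 2.5) and moved to about (4.6, 3.6).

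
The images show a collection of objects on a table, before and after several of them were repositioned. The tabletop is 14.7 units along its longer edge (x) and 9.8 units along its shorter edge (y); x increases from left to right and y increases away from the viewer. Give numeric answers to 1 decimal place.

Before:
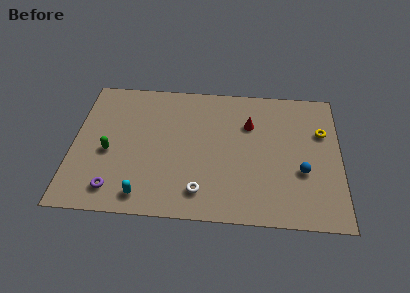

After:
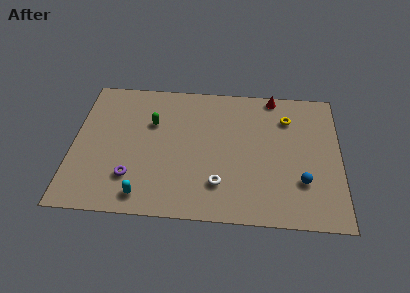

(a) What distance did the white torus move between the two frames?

1.2

The white torus moved from about (7.1, 1.8) to (8.1, 2.4), a distance of √(1.0² + 0.6²) ≈ 1.2.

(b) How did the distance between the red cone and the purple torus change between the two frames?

+1.1

They were about 9.0 units apart before and 10.1 after — 1.1 units further apart.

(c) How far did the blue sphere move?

0.7

The blue sphere was near (12.6, 3.6) before and (12.6, 2.9) after, so it travelled √(0.0² + 0.7²) ≈ 0.7 units.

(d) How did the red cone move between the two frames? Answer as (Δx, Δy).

(1.3, 2.2)

The red cone was at about (9.7, 6.8) and moved to about (11.0, 9.0).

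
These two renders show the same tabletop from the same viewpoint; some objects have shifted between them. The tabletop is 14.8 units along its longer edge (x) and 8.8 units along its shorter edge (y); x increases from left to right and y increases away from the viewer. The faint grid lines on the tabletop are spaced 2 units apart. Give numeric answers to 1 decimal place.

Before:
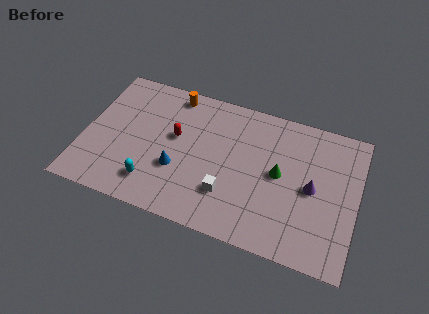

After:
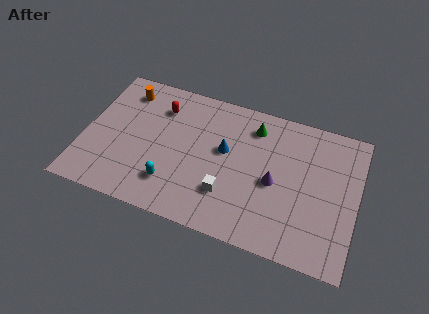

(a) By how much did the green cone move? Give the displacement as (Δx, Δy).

(-1.6, 2.5)

The green cone started near (10.6, 4.6) and ended near (9.0, 7.1).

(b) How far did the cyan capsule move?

1.0

From (4.0, 1.8) to (5.0, 2.1), the cyan capsule covered √(1.0² + 0.3²) ≈ 1.0 units.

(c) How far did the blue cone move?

3.1

The blue cone moved from about (5.2, 3.1) to (7.6, 5.1), a distance of √(2.4² + 2.0²) ≈ 3.1.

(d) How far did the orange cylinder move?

2.7

The orange cylinder moved from about (4.5, 7.8) to (1.9, 7.2), a distance of √(2.6² + 0.6²) ≈ 2.7.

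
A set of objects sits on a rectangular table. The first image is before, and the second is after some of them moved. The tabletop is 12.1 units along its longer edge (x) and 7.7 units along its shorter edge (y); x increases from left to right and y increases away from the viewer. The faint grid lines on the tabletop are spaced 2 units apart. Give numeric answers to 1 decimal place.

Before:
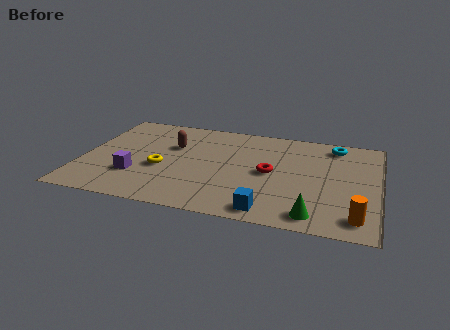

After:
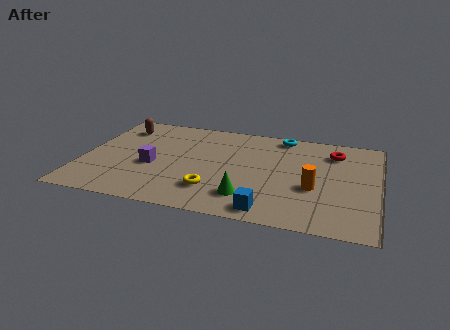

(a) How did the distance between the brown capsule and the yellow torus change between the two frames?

+4.0

They were about 1.9 units apart before and 5.9 after — 4.0 units further apart.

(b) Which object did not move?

the blue cube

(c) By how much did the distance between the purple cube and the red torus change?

+2.2

They were about 5.6 units apart before and 7.8 after — 2.2 units further apart.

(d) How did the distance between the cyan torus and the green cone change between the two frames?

-0.3

Before: roughly 5.6 units apart; after: 5.3. That's 0.3 units closer together.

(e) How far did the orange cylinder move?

2.5

From (11.3, 1.2) to (9.5, 3.0), the orange cylinder covered √(1.8² + 1.8²) ≈ 2.5 units.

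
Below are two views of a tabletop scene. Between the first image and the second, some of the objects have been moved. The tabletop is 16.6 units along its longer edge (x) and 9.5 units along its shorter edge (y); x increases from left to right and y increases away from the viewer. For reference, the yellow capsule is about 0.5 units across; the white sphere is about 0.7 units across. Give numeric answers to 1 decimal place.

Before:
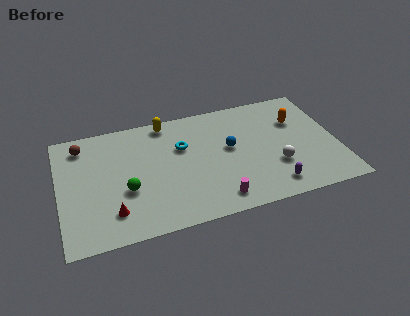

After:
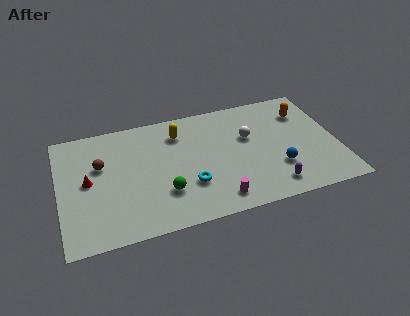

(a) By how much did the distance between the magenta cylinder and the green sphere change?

-2.3

The distance was about 5.6 in the first image and 3.3 in the second, so they moved 2.3 units closer together.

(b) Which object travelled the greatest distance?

the blue sphere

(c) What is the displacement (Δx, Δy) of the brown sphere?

(1.0, -1.9)

The brown sphere was at about (1.5, 7.9) and moved to about (2.5, 6.0).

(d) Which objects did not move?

the purple capsule and the magenta cylinder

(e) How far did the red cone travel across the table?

3.1

From (3.0, 2.1) to (1.7, 4.9), the red cone covered √(1.3² + 2.8²) ≈ 3.1 units.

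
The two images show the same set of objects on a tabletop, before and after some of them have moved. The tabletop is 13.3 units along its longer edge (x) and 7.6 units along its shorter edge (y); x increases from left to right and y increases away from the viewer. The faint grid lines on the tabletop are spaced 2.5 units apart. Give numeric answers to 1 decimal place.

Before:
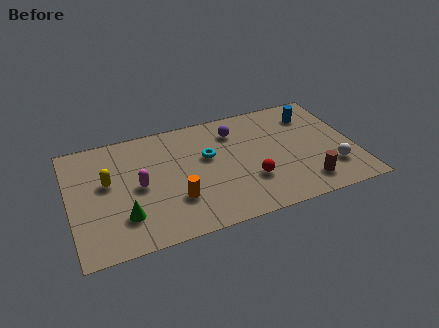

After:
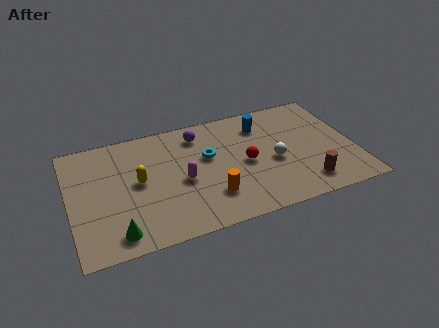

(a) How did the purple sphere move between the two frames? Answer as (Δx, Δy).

(-1.7, 0.3)

From the two frames, the purple sphere sits at roughly (7.9, 5.9) before and (6.2, 6.2) after.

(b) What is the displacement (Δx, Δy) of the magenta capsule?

(2.0, -0.3)

The magenta capsule was at about (3.2, 3.7) and moved to about (5.2, 3.4).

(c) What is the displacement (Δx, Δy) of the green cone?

(-0.4, -0.9)

From the two frames, the green cone sits at roughly (2.4, 2.0) before and (2.0, 1.1) after.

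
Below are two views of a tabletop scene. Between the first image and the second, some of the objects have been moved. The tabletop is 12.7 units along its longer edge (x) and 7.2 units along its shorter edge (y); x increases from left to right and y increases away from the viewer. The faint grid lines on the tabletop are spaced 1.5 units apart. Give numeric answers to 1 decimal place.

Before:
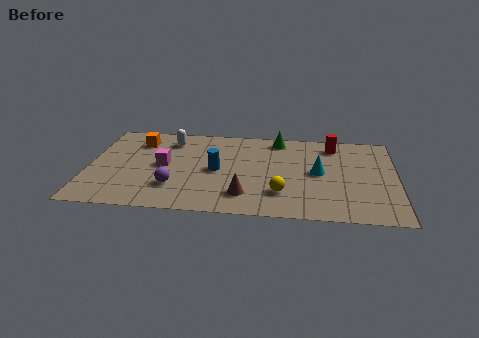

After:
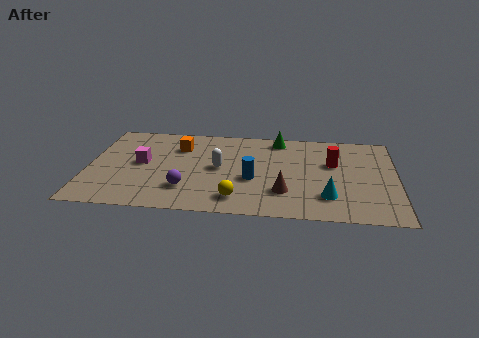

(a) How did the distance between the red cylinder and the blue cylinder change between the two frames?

-1.7

The distance was about 5.4 in the first image and 3.7 in the second, so they moved 1.7 units closer together.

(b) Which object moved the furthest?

the white capsule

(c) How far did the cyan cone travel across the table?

1.9

The cyan cone was near (9.5, 3.7) before and (9.9, 1.8) after, so it travelled √(0.4² + 1.9²) ≈ 1.9 units.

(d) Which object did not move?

the green cone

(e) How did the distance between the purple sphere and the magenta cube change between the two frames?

+0.9

The distance was about 1.8 in the first image and 2.7 in the second, so they moved 0.9 units further apart.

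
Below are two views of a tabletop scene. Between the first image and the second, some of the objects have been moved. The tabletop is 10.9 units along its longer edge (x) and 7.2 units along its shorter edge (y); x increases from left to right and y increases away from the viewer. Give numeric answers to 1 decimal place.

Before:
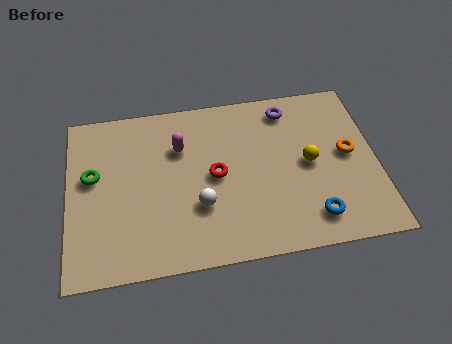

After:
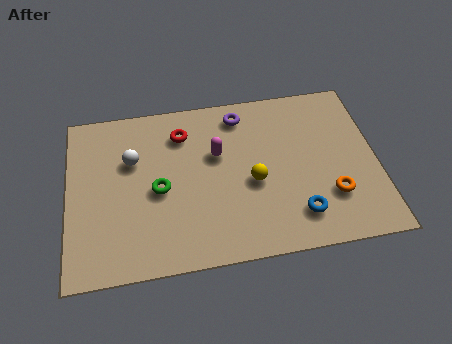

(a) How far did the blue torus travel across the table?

0.5

The blue torus moved from about (8.5, 1.3) to (8.0, 1.5), a distance of √(0.5² + 0.2²) ≈ 0.5.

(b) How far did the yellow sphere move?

2.1

The yellow sphere moved from about (8.5, 3.6) to (6.5, 3.1), a distance of √(2.0² + 0.5²) ≈ 2.1.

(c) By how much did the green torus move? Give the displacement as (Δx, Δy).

(2.3, -0.9)

The green torus was at about (0.9, 4.2) and moved to about (3.2, 3.3).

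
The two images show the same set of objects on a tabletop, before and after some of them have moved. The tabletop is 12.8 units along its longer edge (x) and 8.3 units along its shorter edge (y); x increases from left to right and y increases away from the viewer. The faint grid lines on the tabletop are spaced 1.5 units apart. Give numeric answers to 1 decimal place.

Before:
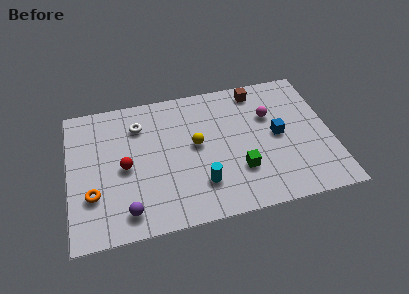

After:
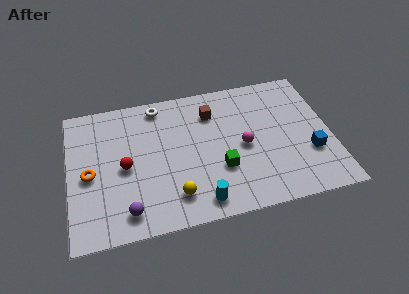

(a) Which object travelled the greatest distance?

the yellow sphere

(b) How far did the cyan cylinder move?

1.0

The cyan cylinder moved from about (6.3, 2.1) to (6.2, 1.1), a distance of √(0.1² + 1.0²) ≈ 1.0.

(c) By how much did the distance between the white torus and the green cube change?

-0.7

They were about 6.0 units apart before and 5.3 after — 0.7 units closer together.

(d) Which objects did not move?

the purple sphere and the red sphere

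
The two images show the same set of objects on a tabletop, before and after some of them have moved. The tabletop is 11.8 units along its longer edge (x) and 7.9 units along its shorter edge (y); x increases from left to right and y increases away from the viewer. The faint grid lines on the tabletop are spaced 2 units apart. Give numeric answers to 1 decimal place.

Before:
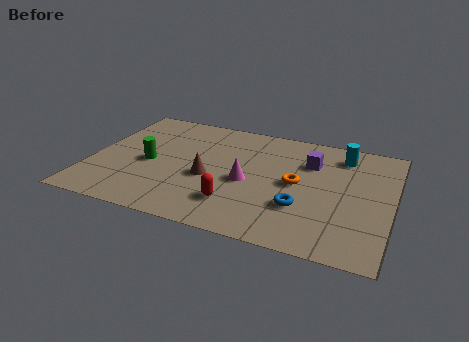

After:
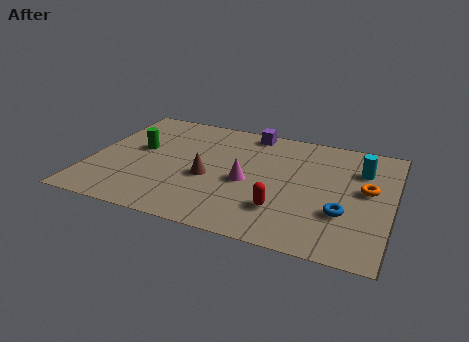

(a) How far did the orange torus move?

2.7

The orange torus was near (8.1, 4.0) before and (10.8, 4.4) after, so it travelled √(2.7² + 0.4²) ≈ 2.7 units.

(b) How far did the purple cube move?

2.9

From (8.5, 5.6) to (6.0, 7.1), the purple cube covered √(2.5² + 1.5²) ≈ 2.9 units.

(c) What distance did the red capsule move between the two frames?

1.8

From (5.9, 1.9) to (7.7, 2.1), the red capsule covered √(1.8² + 0.2²) ≈ 1.8 units.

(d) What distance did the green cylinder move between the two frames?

1.0

The green cylinder was near (2.3, 3.6) before and (1.8, 4.5) after, so it travelled √(0.5² + 0.9²) ≈ 1.0 units.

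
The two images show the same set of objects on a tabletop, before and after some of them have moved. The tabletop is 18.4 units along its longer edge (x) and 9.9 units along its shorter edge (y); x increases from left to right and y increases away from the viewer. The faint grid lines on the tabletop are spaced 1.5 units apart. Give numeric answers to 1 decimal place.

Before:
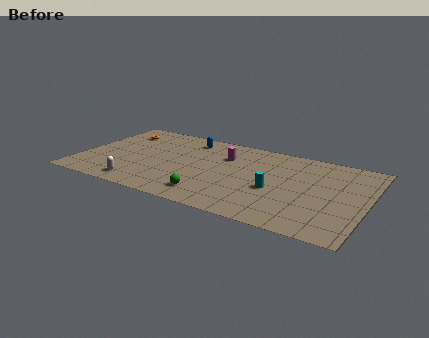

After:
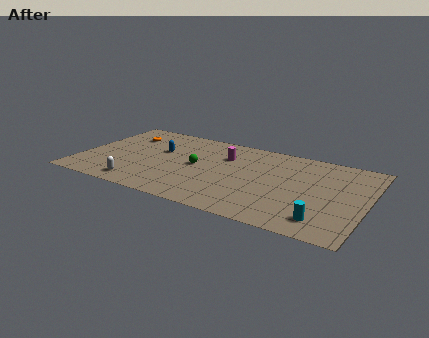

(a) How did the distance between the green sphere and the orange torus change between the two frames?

-3.4

They were about 9.0 units apart before and 5.6 after — 3.4 units closer together.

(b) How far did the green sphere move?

3.5

The green sphere was near (8.8, 1.8) before and (7.5, 5.1) after, so it travelled √(1.3² + 3.3²) ≈ 3.5 units.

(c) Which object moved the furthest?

the cyan cylinder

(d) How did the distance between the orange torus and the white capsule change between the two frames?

-0.4

They were about 6.7 units apart before and 6.3 after — 0.4 units closer together.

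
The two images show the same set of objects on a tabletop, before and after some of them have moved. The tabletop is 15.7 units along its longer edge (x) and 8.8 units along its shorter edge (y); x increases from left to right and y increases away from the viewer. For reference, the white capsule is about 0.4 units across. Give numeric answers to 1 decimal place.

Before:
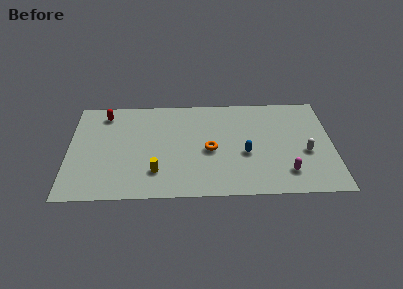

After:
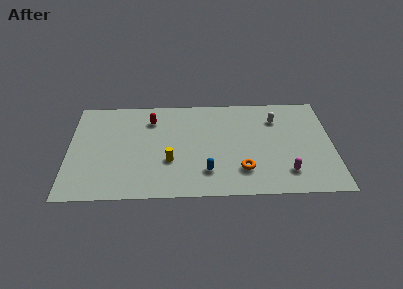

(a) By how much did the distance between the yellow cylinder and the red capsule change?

-2.2

Before: roughly 6.1 units apart; after: 3.9. That's 2.2 units closer together.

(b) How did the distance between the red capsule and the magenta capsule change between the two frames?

-2.7

They were about 12.1 units apart before and 9.4 after — 2.7 units closer together.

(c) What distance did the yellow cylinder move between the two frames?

1.2

From (5.2, 2.2) to (6.0, 3.1), the yellow cylinder covered √(0.8² + 0.9²) ≈ 1.2 units.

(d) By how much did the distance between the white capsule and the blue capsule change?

+2.6

Before: roughly 3.6 units apart; after: 6.2. That's 2.6 units further apart.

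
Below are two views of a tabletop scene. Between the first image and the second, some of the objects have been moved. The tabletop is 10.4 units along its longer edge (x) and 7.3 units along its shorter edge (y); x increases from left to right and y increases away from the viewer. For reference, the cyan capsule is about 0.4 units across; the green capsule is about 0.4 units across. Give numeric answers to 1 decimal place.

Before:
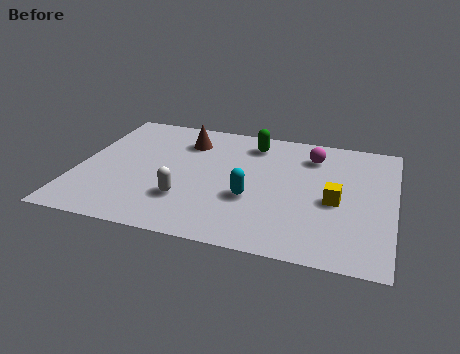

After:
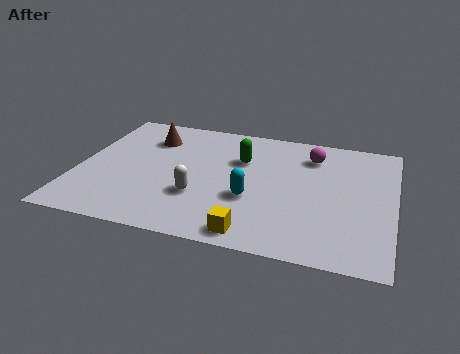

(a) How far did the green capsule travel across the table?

1.1

The green capsule was near (5.6, 6.0) before and (5.3, 4.9) after, so it travelled √(0.3² + 1.1²) ≈ 1.1 units.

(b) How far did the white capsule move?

0.5

The white capsule was near (3.7, 2.1) before and (4.1, 2.4) after, so it travelled √(0.4² + 0.3²) ≈ 0.5 units.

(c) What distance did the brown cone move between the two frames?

1.2

From (3.4, 5.6) to (2.2, 5.5), the brown cone covered √(1.2² + 0.1²) ≈ 1.2 units.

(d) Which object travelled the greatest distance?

the yellow cube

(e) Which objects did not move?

the cyan capsule and the magenta sphere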